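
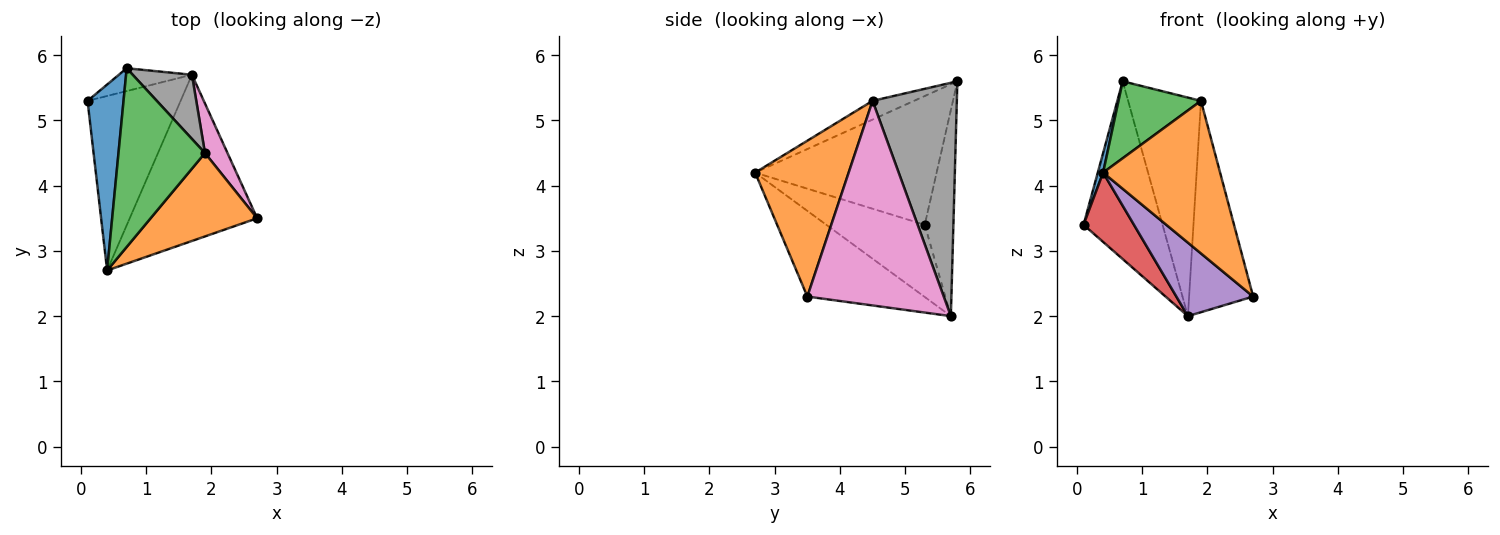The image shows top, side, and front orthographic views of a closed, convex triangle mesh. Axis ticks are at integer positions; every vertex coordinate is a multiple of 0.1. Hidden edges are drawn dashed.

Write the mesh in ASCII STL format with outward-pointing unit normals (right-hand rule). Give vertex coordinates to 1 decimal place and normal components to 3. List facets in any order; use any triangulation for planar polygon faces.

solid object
 facet normal -0.963 -0.028 0.269
  outer loop
   vertex 0.7 5.8 5.6
   vertex 0.1 5.3 3.4
   vertex 0.4 2.7 4.2
  endloop
 endfacet
 facet normal 0.574 -0.718 0.393
  outer loop
   vertex 1.9 4.5 5.3
   vertex 0.4 2.7 4.2
   vertex 2.7 3.5 2.3
  endloop
 endfacet
 facet normal -0.195 -0.388 0.901
  outer loop
   vertex 1.9 4.5 5.3
   vertex 0.7 5.8 5.6
   vertex 0.4 2.7 4.2
  endloop
 endfacet
 facet normal -0.585 -0.299 -0.754
  outer loop
   vertex 1.7 5.7 2.0
   vertex 0.4 2.7 4.2
   vertex 0.1 5.3 3.4
  endloop
 endfacet
 facet normal -0.524 -0.344 -0.779
  outer loop
   vertex 1.7 5.7 2.0
   vertex 2.7 3.5 2.3
   vertex 0.4 2.7 4.2
  endloop
 endfacet
 facet normal -0.338 0.933 -0.120
  outer loop
   vertex 1.7 5.7 2.0
   vertex 0.1 5.3 3.4
   vertex 0.7 5.8 5.6
  endloop
 endfacet
 facet normal 0.901 0.423 0.099
  outer loop
   vertex 1.7 5.7 2.0
   vertex 1.9 4.5 5.3
   vertex 2.7 3.5 2.3
  endloop
 endfacet
 facet normal 0.743 0.642 0.189
  outer loop
   vertex 1.7 5.7 2.0
   vertex 0.7 5.8 5.6
   vertex 1.9 4.5 5.3
  endloop
 endfacet
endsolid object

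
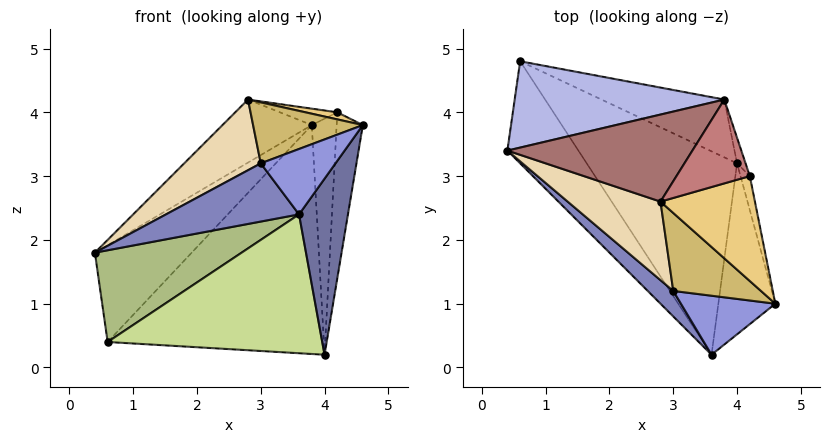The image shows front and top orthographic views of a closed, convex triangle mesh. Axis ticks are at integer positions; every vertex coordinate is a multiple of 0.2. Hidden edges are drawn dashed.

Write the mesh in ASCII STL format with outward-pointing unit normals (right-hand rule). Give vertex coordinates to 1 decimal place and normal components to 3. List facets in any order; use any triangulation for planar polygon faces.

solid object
 facet normal 0.840 -0.389 -0.378
  outer loop
   vertex 3.6 0.2 2.4
   vertex 4.0 3.2 0.2
   vertex 4.6 1.0 3.8
  endloop
 endfacet
 facet normal -0.704 -0.650 0.285
  outer loop
   vertex 3.0 1.2 3.2
   vertex 0.4 3.4 1.8
   vertex 3.6 0.2 2.4
  endloop
 endfacet
 facet normal -0.325 -0.702 0.634
  outer loop
   vertex 3.0 1.2 3.2
   vertex 3.6 0.2 2.4
   vertex 4.6 1.0 3.8
  endloop
 endfacet
 facet normal -0.493 0.649 0.579
  outer loop
   vertex 0.6 4.8 0.4
   vertex 0.4 3.4 1.8
   vertex 3.8 4.2 3.8
  endloop
 endfacet
 facet normal 0.404 0.887 -0.224
  outer loop
   vertex 0.6 4.8 0.4
   vertex 3.8 4.2 3.8
   vertex 4.0 3.2 0.2
  endloop
 endfacet
 facet normal -0.467 -0.591 -0.658
  outer loop
   vertex 0.6 4.8 0.4
   vertex 3.6 0.2 2.4
   vertex 0.4 3.4 1.8
  endloop
 endfacet
 facet normal -0.299 -0.538 -0.788
  outer loop
   vertex 0.6 4.8 0.4
   vertex 4.0 3.2 0.2
   vertex 3.6 0.2 2.4
  endloop
 endfacet
 facet normal 0.979 0.200 -0.041
  outer loop
   vertex 4.2 3.0 4.0
   vertex 4.6 1.0 3.8
   vertex 4.0 3.2 0.2
  endloop
 endfacet
 facet normal 0.950 0.311 -0.034
  outer loop
   vertex 4.2 3.0 4.0
   vertex 4.0 3.2 0.2
   vertex 3.8 4.2 3.8
  endloop
 endfacet
 facet normal -0.349 -0.577 0.738
  outer loop
   vertex 2.8 2.6 4.2
   vertex 3.0 1.2 3.2
   vertex 4.6 1.0 3.8
  endloop
 endfacet
 facet normal 0.160 -0.067 0.985
  outer loop
   vertex 2.8 2.6 4.2
   vertex 4.6 1.0 3.8
   vertex 4.2 3.0 4.0
  endloop
 endfacet
 facet normal -0.695 -0.481 0.535
  outer loop
   vertex 2.8 2.6 4.2
   vertex 0.4 3.4 1.8
   vertex 3.0 1.2 3.2
  endloop
 endfacet
 facet normal -0.524 0.500 0.690
  outer loop
   vertex 2.8 2.6 4.2
   vertex 3.8 4.2 3.8
   vertex 0.4 3.4 1.8
  endloop
 endfacet
 facet normal 0.085 0.191 0.978
  outer loop
   vertex 2.8 2.6 4.2
   vertex 4.2 3.0 4.0
   vertex 3.8 4.2 3.8
  endloop
 endfacet
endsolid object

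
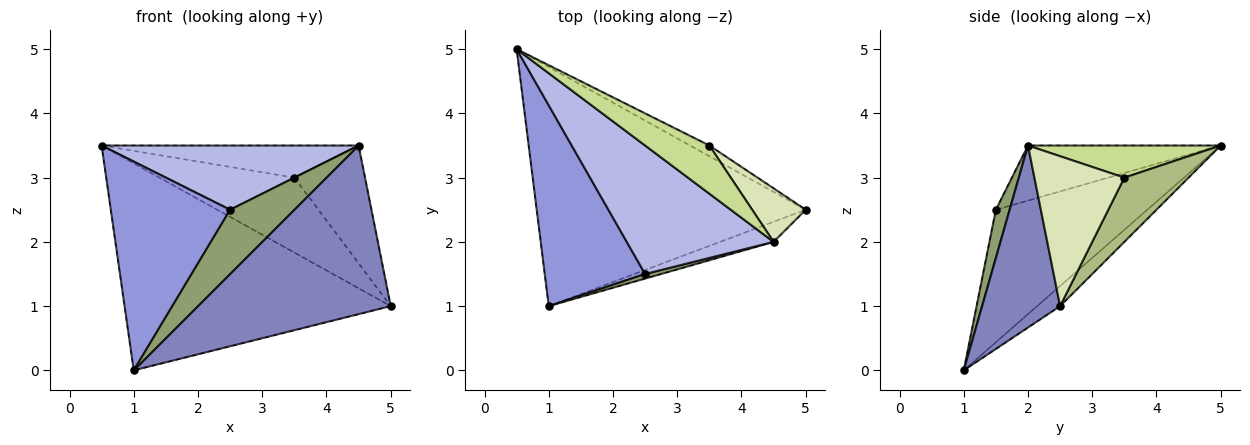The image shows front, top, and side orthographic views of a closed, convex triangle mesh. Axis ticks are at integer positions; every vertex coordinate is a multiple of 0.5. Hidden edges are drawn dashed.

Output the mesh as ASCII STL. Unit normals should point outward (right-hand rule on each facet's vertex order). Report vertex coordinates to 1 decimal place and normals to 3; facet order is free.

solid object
 facet normal -0.056 0.653 -0.755
  outer loop
   vertex 1.0 1.0 0.0
   vertex 0.5 5.0 3.5
   vertex 5.0 2.5 1.0
  endloop
 endfacet
 facet normal 0.373 -0.921 -0.110
  outer loop
   vertex 4.5 2.0 3.5
   vertex 1.0 1.0 0.0
   vertex 5.0 2.5 1.0
  endloop
 endfacet
 facet normal -0.675 -0.532 0.511
  outer loop
   vertex 2.5 1.5 2.5
   vertex 0.5 5.0 3.5
   vertex 1.0 1.0 0.0
  endloop
 endfacet
 facet normal -0.318 -0.424 0.848
  outer loop
   vertex 2.5 1.5 2.5
   vertex 4.5 2.0 3.5
   vertex 0.5 5.0 3.5
  endloop
 endfacet
 facet normal 0.209 -0.975 0.070
  outer loop
   vertex 2.5 1.5 2.5
   vertex 1.0 1.0 0.0
   vertex 4.5 2.0 3.5
  endloop
 endfacet
 facet normal 0.426 0.895 -0.128
  outer loop
   vertex 3.5 3.5 3.0
   vertex 5.0 2.5 1.0
   vertex 0.5 5.0 3.5
  endloop
 endfacet
 facet normal 0.384 0.512 0.768
  outer loop
   vertex 3.5 3.5 3.0
   vertex 0.5 5.0 3.5
   vertex 4.5 2.0 3.5
  endloop
 endfacet
 facet normal 0.757 0.595 0.270
  outer loop
   vertex 3.5 3.5 3.0
   vertex 4.5 2.0 3.5
   vertex 5.0 2.5 1.0
  endloop
 endfacet
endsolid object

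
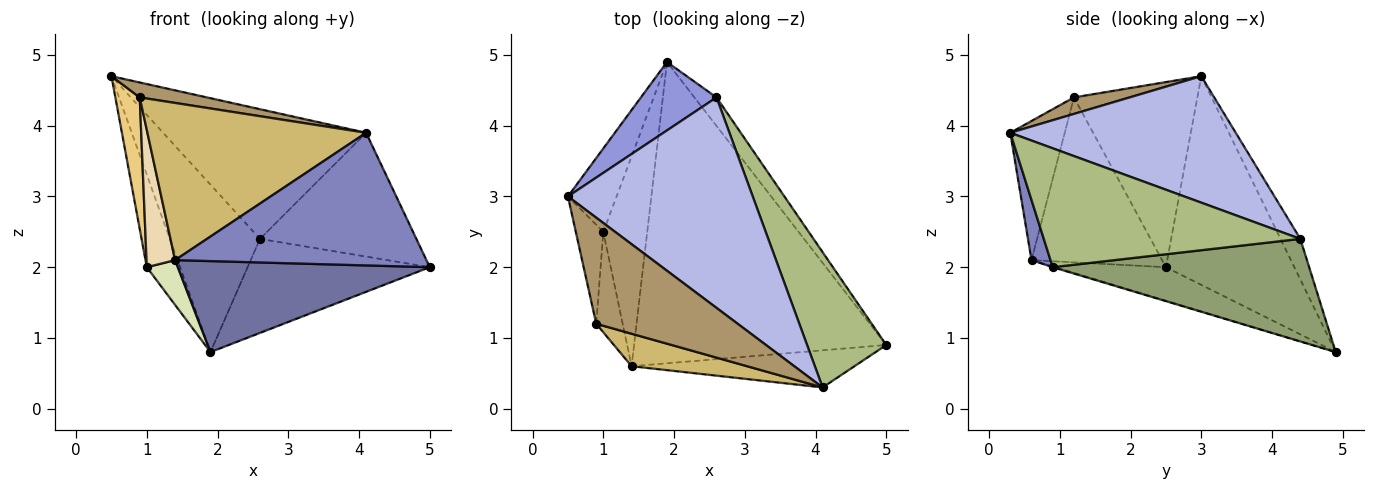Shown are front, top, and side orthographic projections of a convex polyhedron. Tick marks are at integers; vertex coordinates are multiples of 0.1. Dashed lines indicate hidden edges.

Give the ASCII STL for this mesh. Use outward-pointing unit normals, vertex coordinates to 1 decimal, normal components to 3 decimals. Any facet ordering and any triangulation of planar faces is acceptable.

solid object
 facet normal -0.002 -0.289 -0.957
  outer loop
   vertex 1.4 0.6 2.1
   vertex 1.9 4.9 0.8
   vertex 5.0 0.9 2.0
  endloop
 endfacet
 facet normal 0.073 -0.960 -0.269
  outer loop
   vertex 1.4 0.6 2.1
   vertex 5.0 0.9 2.0
   vertex 4.1 0.3 3.9
  endloop
 endfacet
 facet normal -0.199 0.907 0.371
  outer loop
   vertex 2.6 4.4 2.4
   vertex 1.9 4.9 0.8
   vertex 0.5 3.0 4.7
  endloop
 endfacet
 facet normal 0.503 0.453 0.736
  outer loop
   vertex 2.6 4.4 2.4
   vertex 0.5 3.0 4.7
   vertex 4.1 0.3 3.9
  endloop
 endfacet
 facet normal 0.803 0.570 -0.173
  outer loop
   vertex 2.6 4.4 2.4
   vertex 5.0 0.9 2.0
   vertex 1.9 4.9 0.8
  endloop
 endfacet
 facet normal 0.742 0.452 0.494
  outer loop
   vertex 2.6 4.4 2.4
   vertex 4.1 0.3 3.9
   vertex 5.0 0.9 2.0
  endloop
 endfacet
 facet normal -0.944 0.244 -0.220
  outer loop
   vertex 1.0 2.5 2.0
   vertex 0.5 3.0 4.7
   vertex 1.9 4.9 0.8
  endloop
 endfacet
 facet normal -0.599 -0.167 -0.783
  outer loop
   vertex 1.0 2.5 2.0
   vertex 1.9 4.9 0.8
   vertex 1.4 0.6 2.1
  endloop
 endfacet
 facet normal 0.115 -0.138 0.984
  outer loop
   vertex 0.9 1.2 4.4
   vertex 4.1 0.3 3.9
   vertex 0.5 3.0 4.7
  endloop
 endfacet
 facet normal -0.237 -0.951 0.197
  outer loop
   vertex 0.9 1.2 4.4
   vertex 1.4 0.6 2.1
   vertex 4.1 0.3 3.9
  endloop
 endfacet
 facet normal -0.971 -0.192 -0.144
  outer loop
   vertex 0.9 1.2 4.4
   vertex 0.5 3.0 4.7
   vertex 1.0 2.5 2.0
  endloop
 endfacet
 facet normal -0.965 -0.211 -0.155
  outer loop
   vertex 0.9 1.2 4.4
   vertex 1.0 2.5 2.0
   vertex 1.4 0.6 2.1
  endloop
 endfacet
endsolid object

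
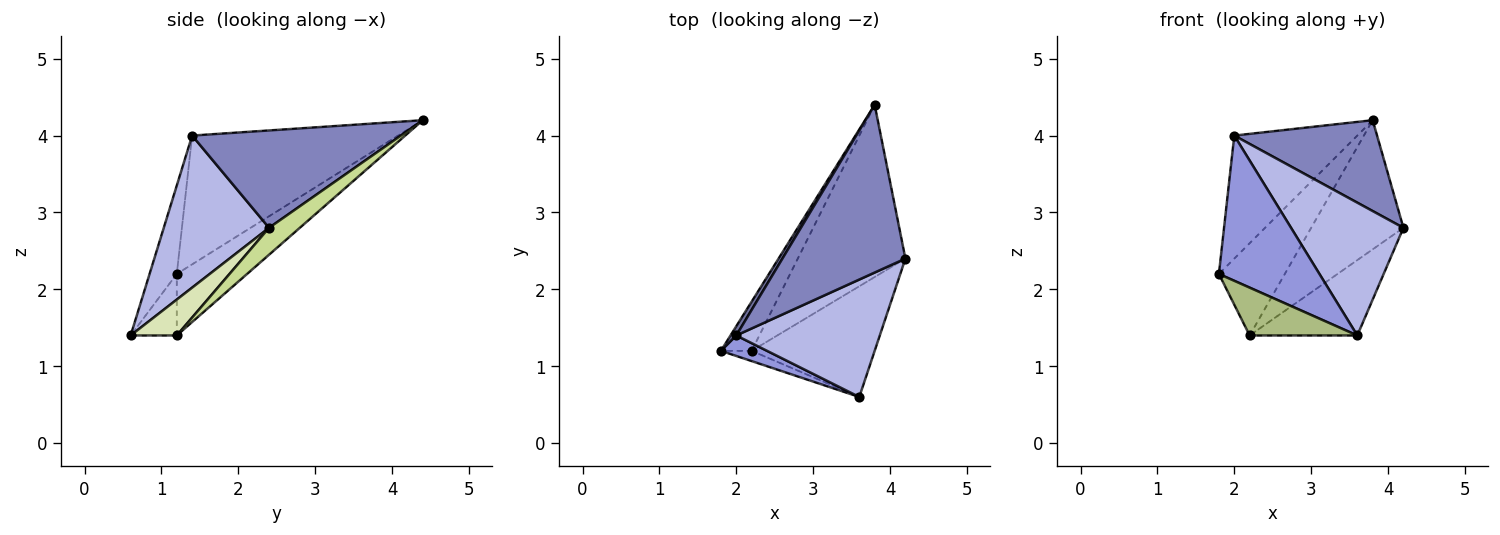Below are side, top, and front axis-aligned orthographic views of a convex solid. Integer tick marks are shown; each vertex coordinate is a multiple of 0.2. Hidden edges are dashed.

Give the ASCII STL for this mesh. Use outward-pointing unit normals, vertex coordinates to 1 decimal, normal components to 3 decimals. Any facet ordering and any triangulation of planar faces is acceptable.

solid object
 facet normal -0.858 0.512 0.038
  outer loop
   vertex 2.0 1.4 4.0
   vertex 3.8 4.4 4.2
   vertex 1.8 1.2 2.2
  endloop
 endfacet
 facet normal 0.571 -0.391 0.722
  outer loop
   vertex 2.0 1.4 4.0
   vertex 4.2 2.4 2.8
   vertex 3.8 4.4 4.2
  endloop
 endfacet
 facet normal -0.259 -0.956 0.135
  outer loop
   vertex 2.0 1.4 4.0
   vertex 1.8 1.2 2.2
   vertex 3.6 0.6 1.4
  endloop
 endfacet
 facet normal 0.574 -0.613 0.542
  outer loop
   vertex 2.0 1.4 4.0
   vertex 3.6 0.6 1.4
   vertex 4.2 2.4 2.8
  endloop
 endfacet
 facet normal -0.685 0.643 -0.343
  outer loop
   vertex 2.2 1.2 1.4
   vertex 1.8 1.2 2.2
   vertex 3.8 4.4 4.2
  endloop
 endfacet
 facet normal -0.386 -0.902 -0.193
  outer loop
   vertex 2.2 1.2 1.4
   vertex 3.6 0.6 1.4
   vertex 1.8 1.2 2.2
  endloop
 endfacet
 facet normal 0.196 0.588 -0.784
  outer loop
   vertex 2.2 1.2 1.4
   vertex 3.8 4.4 4.2
   vertex 4.2 2.4 2.8
  endloop
 endfacet
 facet normal 0.234 0.547 -0.804
  outer loop
   vertex 2.2 1.2 1.4
   vertex 4.2 2.4 2.8
   vertex 3.6 0.6 1.4
  endloop
 endfacet
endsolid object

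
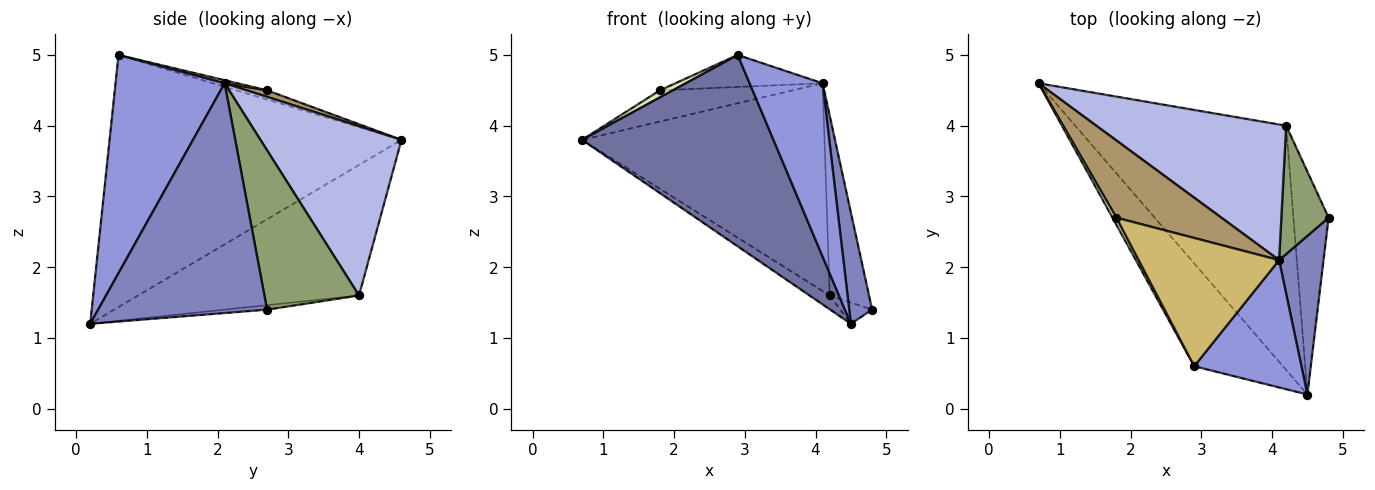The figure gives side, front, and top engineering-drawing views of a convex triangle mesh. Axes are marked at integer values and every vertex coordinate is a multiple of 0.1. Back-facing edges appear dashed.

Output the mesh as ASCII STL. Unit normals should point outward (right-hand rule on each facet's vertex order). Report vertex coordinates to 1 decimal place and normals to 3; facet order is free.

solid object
 facet normal -0.802 -0.526 -0.282
  outer loop
   vertex 4.5 0.2 1.2
   vertex 2.9 0.6 5.0
   vertex 0.7 4.6 3.8
  endloop
 endfacet
 facet normal 0.973 -0.132 0.188
  outer loop
   vertex 4.1 2.1 4.6
   vertex 4.5 0.2 1.2
   vertex 4.8 2.7 1.4
  endloop
 endfacet
 facet normal 0.769 -0.515 0.378
  outer loop
   vertex 4.1 2.1 4.6
   vertex 2.9 0.6 5.0
   vertex 4.5 0.2 1.2
  endloop
 endfacet
 facet normal 0.438 0.753 0.491
  outer loop
   vertex 4.2 4.0 1.6
   vertex 0.7 4.6 3.8
   vertex 4.1 2.1 4.6
  endloop
 endfacet
 facet normal 0.891 0.370 0.264
  outer loop
   vertex 4.2 4.0 1.6
   vertex 4.1 2.1 4.6
   vertex 4.8 2.7 1.4
  endloop
 endfacet
 facet normal -0.526 0.048 -0.849
  outer loop
   vertex 4.2 4.0 1.6
   vertex 4.5 0.2 1.2
   vertex 0.7 4.6 3.8
  endloop
 endfacet
 facet normal -0.125 0.094 -0.988
  outer loop
   vertex 4.2 4.0 1.6
   vertex 4.8 2.7 1.4
   vertex 4.5 0.2 1.2
  endloop
 endfacet
 facet normal -0.858 -0.363 0.363
  outer loop
   vertex 1.8 2.7 4.5
   vertex 0.7 4.6 3.8
   vertex 2.9 0.6 5.0
  endloop
 endfacet
 facet normal 0.057 0.374 0.926
  outer loop
   vertex 1.8 2.7 4.5
   vertex 4.1 2.1 4.6
   vertex 0.7 4.6 3.8
  endloop
 endfacet
 facet normal 0.021 0.242 0.970
  outer loop
   vertex 1.8 2.7 4.5
   vertex 2.9 0.6 5.0
   vertex 4.1 2.1 4.6
  endloop
 endfacet
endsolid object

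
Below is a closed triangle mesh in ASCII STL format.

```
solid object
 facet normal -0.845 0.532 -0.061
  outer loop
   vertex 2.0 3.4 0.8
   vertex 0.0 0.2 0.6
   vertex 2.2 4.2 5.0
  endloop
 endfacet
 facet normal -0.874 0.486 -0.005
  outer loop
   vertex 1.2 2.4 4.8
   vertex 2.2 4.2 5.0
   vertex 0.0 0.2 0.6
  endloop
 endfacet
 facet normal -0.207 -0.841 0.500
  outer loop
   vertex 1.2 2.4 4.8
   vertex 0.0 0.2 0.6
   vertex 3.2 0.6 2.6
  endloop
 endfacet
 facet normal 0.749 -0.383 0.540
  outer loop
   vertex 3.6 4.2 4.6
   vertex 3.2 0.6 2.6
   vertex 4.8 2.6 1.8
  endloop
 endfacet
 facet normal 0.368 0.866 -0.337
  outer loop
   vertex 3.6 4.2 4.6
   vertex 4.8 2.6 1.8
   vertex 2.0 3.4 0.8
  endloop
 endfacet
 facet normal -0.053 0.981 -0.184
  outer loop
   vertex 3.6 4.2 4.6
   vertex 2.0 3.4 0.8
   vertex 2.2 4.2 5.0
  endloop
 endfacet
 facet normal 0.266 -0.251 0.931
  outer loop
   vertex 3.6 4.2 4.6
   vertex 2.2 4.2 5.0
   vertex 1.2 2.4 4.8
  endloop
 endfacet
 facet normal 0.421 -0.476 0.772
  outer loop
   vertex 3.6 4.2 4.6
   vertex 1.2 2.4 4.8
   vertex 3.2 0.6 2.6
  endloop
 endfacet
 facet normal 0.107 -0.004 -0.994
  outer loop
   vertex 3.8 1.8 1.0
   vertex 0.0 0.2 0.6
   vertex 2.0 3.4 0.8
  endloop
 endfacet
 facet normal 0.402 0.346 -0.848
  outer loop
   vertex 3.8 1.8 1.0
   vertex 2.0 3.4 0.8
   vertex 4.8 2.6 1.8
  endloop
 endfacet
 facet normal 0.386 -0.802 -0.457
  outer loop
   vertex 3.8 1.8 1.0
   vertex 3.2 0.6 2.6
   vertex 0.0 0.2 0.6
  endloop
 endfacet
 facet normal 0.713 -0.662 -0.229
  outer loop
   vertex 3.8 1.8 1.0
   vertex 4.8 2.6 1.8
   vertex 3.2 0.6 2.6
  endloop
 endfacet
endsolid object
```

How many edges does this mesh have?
18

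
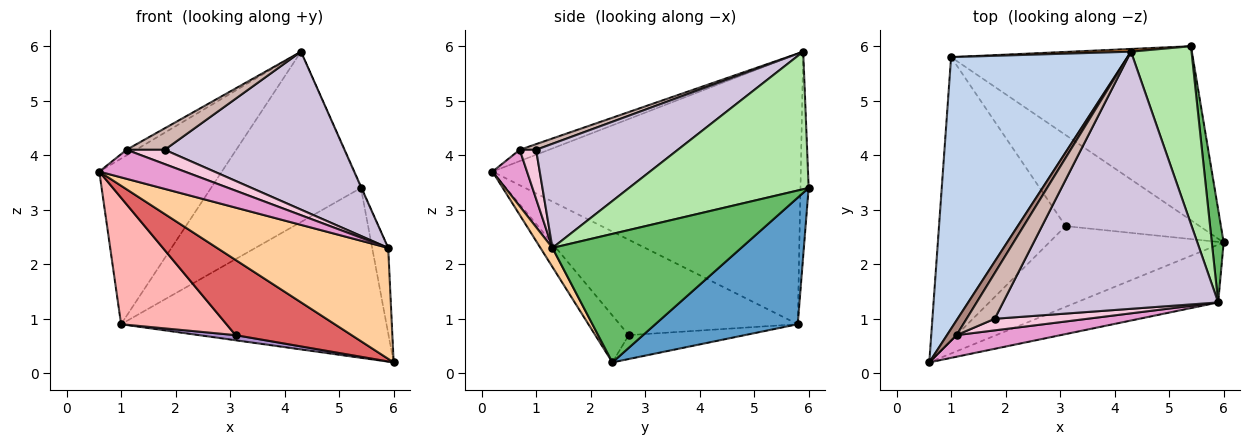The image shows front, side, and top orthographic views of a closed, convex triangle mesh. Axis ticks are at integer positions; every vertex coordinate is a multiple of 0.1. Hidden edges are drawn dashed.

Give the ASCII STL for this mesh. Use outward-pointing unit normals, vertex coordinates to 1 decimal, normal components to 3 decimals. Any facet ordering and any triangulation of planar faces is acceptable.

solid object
 facet normal 0.351 0.654 -0.670
  outer loop
   vertex 1.0 5.8 0.9
   vertex 5.4 6.0 3.4
   vertex 6.0 2.4 0.2
  endloop
 endfacet
 facet normal -0.795 0.316 0.518
  outer loop
   vertex 1.0 5.8 0.9
   vertex 0.6 0.2 3.7
   vertex 4.3 5.9 5.9
  endloop
 endfacet
 facet normal -0.054 0.998 0.016
  outer loop
   vertex 1.0 5.8 0.9
   vertex 4.3 5.9 5.9
   vertex 5.4 6.0 3.4
  endloop
 endfacet
 facet normal 0.062 -0.885 -0.461
  outer loop
   vertex 5.9 1.3 2.3
   vertex 0.6 0.2 3.7
   vertex 6.0 2.4 0.2
  endloop
 endfacet
 facet normal 0.992 0.084 0.091
  outer loop
   vertex 5.9 1.3 2.3
   vertex 6.0 2.4 0.2
   vertex 5.4 6.0 3.4
  endloop
 endfacet
 facet normal 0.915 0.003 0.403
  outer loop
   vertex 5.9 1.3 2.3
   vertex 5.4 6.0 3.4
   vertex 4.3 5.9 5.9
  endloop
 endfacet
 facet normal -0.193 -0.669 -0.718
  outer loop
   vertex 3.1 2.7 0.7
   vertex 6.0 2.4 0.2
   vertex 0.6 0.2 3.7
  endloop
 endfacet
 facet normal -0.567 -0.336 -0.752
  outer loop
   vertex 3.1 2.7 0.7
   vertex 0.6 0.2 3.7
   vertex 1.0 5.8 0.9
  endloop
 endfacet
 facet normal -0.175 -0.055 -0.983
  outer loop
   vertex 3.1 2.7 0.7
   vertex 1.0 5.8 0.9
   vertex 6.0 2.4 0.2
  endloop
 endfacet
 facet normal 0.381 -0.484 0.788
  outer loop
   vertex 1.8 1.0 4.1
   vertex 5.9 1.3 2.3
   vertex 4.3 5.9 5.9
  endloop
 endfacet
 facet normal -0.741 0.239 0.628
  outer loop
   vertex 1.1 0.7 4.1
   vertex 4.3 5.9 5.9
   vertex 0.6 0.2 3.7
  endloop
 endfacet
 facet normal 0.179 -0.419 0.890
  outer loop
   vertex 1.1 0.7 4.1
   vertex 1.8 1.0 4.1
   vertex 4.3 5.9 5.9
  endloop
 endfacet
 facet normal 0.308 -0.763 0.568
  outer loop
   vertex 1.1 0.7 4.1
   vertex 0.6 0.2 3.7
   vertex 5.9 1.3 2.3
  endloop
 endfacet
 facet normal 0.316 -0.737 0.597
  outer loop
   vertex 1.1 0.7 4.1
   vertex 5.9 1.3 2.3
   vertex 1.8 1.0 4.1
  endloop
 endfacet
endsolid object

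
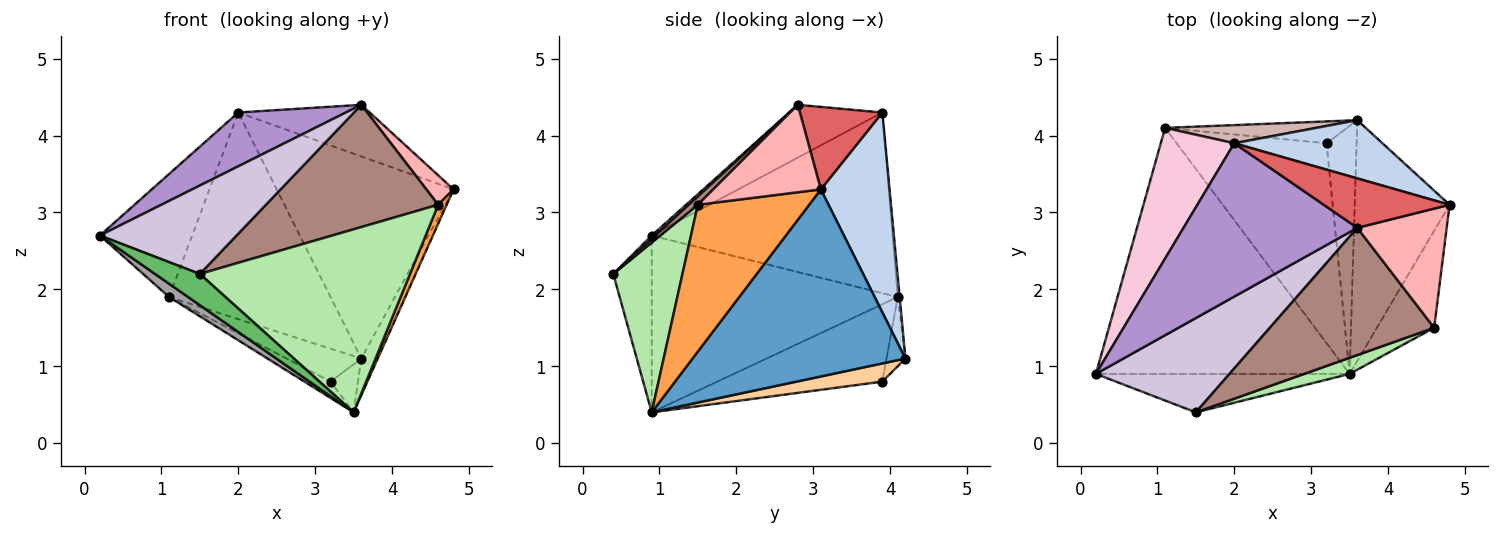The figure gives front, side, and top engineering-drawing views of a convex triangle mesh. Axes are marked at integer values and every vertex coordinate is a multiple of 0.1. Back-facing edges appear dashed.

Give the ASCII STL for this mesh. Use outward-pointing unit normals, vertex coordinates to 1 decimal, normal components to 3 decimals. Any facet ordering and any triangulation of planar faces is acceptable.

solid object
 facet normal 0.890 0.069 -0.451
  outer loop
   vertex 3.5 0.9 0.4
   vertex 3.6 4.2 1.1
   vertex 4.8 3.1 3.3
  endloop
 endfacet
 facet normal 0.350 0.900 0.259
  outer loop
   vertex 2.0 3.9 4.3
   vertex 4.8 3.1 3.3
   vertex 3.6 4.2 1.1
  endloop
 endfacet
 facet normal 0.929 -0.071 -0.363
  outer loop
   vertex 4.6 1.5 3.1
   vertex 3.5 0.9 0.4
   vertex 4.8 3.1 3.3
  endloop
 endfacet
 facet normal 0.510 0.164 -0.844
  outer loop
   vertex 3.2 3.9 0.8
   vertex 3.6 4.2 1.1
   vertex 3.5 0.9 0.4
  endloop
 endfacet
 facet normal -0.476 -0.554 -0.683
  outer loop
   vertex 1.5 0.4 2.2
   vertex 0.2 0.9 2.7
   vertex 3.5 0.9 0.4
  endloop
 endfacet
 facet normal 0.312 -0.947 0.083
  outer loop
   vertex 1.5 0.4 2.2
   vertex 3.5 0.9 0.4
   vertex 4.6 1.5 3.1
  endloop
 endfacet
 facet normal 0.413 0.658 0.630
  outer loop
   vertex 3.6 2.8 4.4
   vertex 4.8 3.1 3.3
   vertex 2.0 3.9 4.3
  endloop
 endfacet
 facet normal 0.689 -0.174 0.704
  outer loop
   vertex 3.6 2.8 4.4
   vertex 4.6 1.5 3.1
   vertex 4.8 3.1 3.3
  endloop
 endfacet
 facet normal -0.276 -0.318 0.907
  outer loop
   vertex 3.6 2.8 4.4
   vertex 2.0 3.9 4.3
   vertex 0.2 0.9 2.7
  endloop
 endfacet
 facet normal 0.017 -0.684 0.729
  outer loop
   vertex 3.6 2.8 4.4
   vertex 0.2 0.9 2.7
   vertex 1.5 0.4 2.2
  endloop
 endfacet
 facet normal 0.037 -0.692 0.721
  outer loop
   vertex 3.6 2.8 4.4
   vertex 1.5 0.4 2.2
   vertex 4.6 1.5 3.1
  endloop
 endfacet
 facet normal -0.012 0.996 0.087
  outer loop
   vertex 1.1 4.1 1.9
   vertex 2.0 3.9 4.3
   vertex 3.6 4.2 1.1
  endloop
 endfacet
 facet normal -0.206 0.815 -0.541
  outer loop
   vertex 1.1 4.1 1.9
   vertex 3.6 4.2 1.1
   vertex 3.2 3.9 0.8
  endloop
 endfacet
 facet normal -0.873 0.334 0.355
  outer loop
   vertex 1.1 4.1 1.9
   vertex 0.2 0.9 2.7
   vertex 2.0 3.9 4.3
  endloop
 endfacet
 facet normal -0.571 -0.044 -0.820
  outer loop
   vertex 1.1 4.1 1.9
   vertex 3.5 0.9 0.4
   vertex 0.2 0.9 2.7
  endloop
 endfacet
 facet normal -0.457 0.072 -0.886
  outer loop
   vertex 1.1 4.1 1.9
   vertex 3.2 3.9 0.8
   vertex 3.5 0.9 0.4
  endloop
 endfacet
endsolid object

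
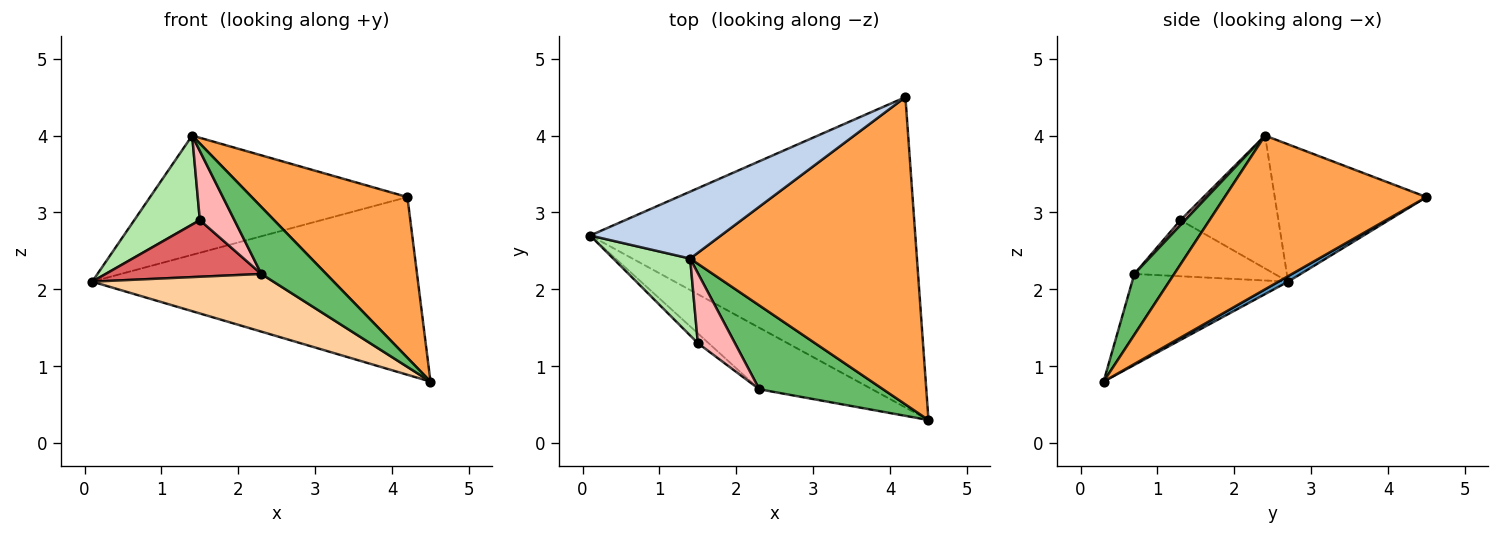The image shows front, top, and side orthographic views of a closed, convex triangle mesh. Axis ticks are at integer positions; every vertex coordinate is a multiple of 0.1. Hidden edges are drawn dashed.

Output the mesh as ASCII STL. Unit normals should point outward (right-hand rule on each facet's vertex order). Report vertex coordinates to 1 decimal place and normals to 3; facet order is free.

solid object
 facet normal 0.015 0.497 -0.868
  outer loop
   vertex 4.2 4.5 3.2
   vertex 4.5 0.3 0.8
   vertex 0.1 2.7 2.1
  endloop
 endfacet
 facet normal -0.457 0.776 0.435
  outer loop
   vertex 1.4 2.4 4.0
   vertex 4.2 4.5 3.2
   vertex 0.1 2.7 2.1
  endloop
 endfacet
 facet normal 0.515 -0.397 0.760
  outer loop
   vertex 1.4 2.4 4.0
   vertex 4.5 0.3 0.8
   vertex 4.2 4.5 3.2
  endloop
 endfacet
 facet normal -0.507 -0.589 -0.629
  outer loop
   vertex 2.3 0.7 2.2
   vertex 0.1 2.7 2.1
   vertex 4.5 0.3 0.8
  endloop
 endfacet
 facet normal 0.358 -0.583 0.729
  outer loop
   vertex 2.3 0.7 2.2
   vertex 4.5 0.3 0.8
   vertex 1.4 2.4 4.0
  endloop
 endfacet
 facet normal -0.749 -0.501 0.433
  outer loop
   vertex 1.5 1.3 2.9
   vertex 1.4 2.4 4.0
   vertex 0.1 2.7 2.1
  endloop
 endfacet
 facet normal -0.664 -0.737 -0.127
  outer loop
   vertex 1.5 1.3 2.9
   vertex 0.1 2.7 2.1
   vertex 2.3 0.7 2.2
  endloop
 endfacet
 facet normal 0.095 -0.700 0.708
  outer loop
   vertex 1.5 1.3 2.9
   vertex 2.3 0.7 2.2
   vertex 1.4 2.4 4.0
  endloop
 endfacet
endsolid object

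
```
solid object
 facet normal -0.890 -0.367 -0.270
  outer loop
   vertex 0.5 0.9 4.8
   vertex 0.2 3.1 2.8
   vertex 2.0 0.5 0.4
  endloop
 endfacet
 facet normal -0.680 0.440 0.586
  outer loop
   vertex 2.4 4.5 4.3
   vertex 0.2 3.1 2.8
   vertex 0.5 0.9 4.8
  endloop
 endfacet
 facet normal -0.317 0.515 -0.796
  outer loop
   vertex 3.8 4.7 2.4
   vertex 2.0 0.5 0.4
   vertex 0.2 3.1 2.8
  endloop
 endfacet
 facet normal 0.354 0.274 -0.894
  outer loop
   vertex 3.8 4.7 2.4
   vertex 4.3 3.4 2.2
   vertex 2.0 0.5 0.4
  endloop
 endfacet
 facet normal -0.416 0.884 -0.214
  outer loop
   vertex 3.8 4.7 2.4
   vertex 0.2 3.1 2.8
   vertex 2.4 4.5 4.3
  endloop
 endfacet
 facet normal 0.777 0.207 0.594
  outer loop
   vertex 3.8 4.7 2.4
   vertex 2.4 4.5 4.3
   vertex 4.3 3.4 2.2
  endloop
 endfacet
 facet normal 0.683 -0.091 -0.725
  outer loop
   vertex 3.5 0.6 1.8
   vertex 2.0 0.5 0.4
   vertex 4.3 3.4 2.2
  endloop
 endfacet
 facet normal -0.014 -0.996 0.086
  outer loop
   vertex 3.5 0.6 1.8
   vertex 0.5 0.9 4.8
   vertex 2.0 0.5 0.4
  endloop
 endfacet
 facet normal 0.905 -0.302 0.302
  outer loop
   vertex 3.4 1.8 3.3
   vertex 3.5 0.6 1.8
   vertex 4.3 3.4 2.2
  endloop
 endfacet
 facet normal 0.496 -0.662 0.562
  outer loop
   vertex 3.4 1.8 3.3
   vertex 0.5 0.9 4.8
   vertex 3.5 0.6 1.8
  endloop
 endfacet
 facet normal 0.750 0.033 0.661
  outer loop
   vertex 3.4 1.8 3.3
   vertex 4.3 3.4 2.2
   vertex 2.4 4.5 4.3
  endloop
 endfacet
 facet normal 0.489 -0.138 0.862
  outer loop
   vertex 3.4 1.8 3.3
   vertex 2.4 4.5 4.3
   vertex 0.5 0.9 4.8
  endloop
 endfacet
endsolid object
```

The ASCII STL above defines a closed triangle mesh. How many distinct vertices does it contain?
8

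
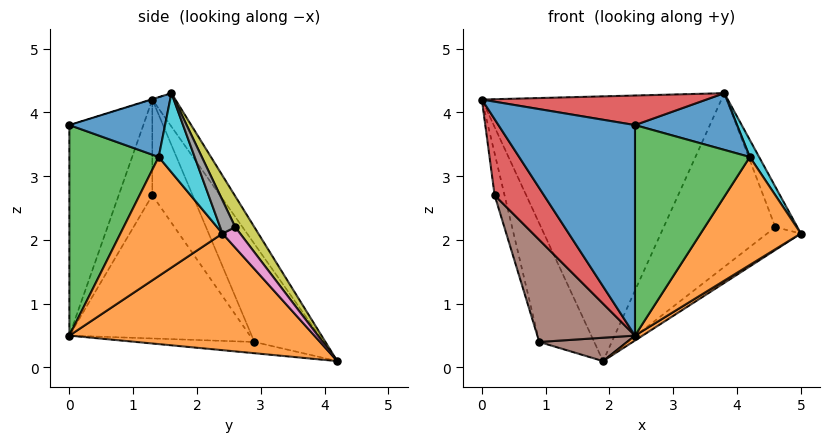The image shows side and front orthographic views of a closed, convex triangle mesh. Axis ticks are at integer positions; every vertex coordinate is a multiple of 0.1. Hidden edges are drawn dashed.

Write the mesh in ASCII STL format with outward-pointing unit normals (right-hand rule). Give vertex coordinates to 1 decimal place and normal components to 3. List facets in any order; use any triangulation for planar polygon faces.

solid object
 facet normal -0.476 -0.879 0.000
  outer loop
   vertex 2.4 0.0 0.5
   vertex 2.4 0.0 3.8
   vertex 0.0 1.3 4.2
  endloop
 endfacet
 facet normal 0.535 -0.017 -0.845
  outer loop
   vertex 2.4 0.0 0.5
   vertex 1.9 4.2 0.1
   vertex 5.0 2.4 2.1
  endloop
 endfacet
 facet normal -0.080 0.831 0.551
  outer loop
   vertex 3.8 1.6 4.3
   vertex 1.9 4.2 0.1
   vertex 0.0 1.3 4.2
  endloop
 endfacet
 facet normal -0.002 -0.297 0.955
  outer loop
   vertex 3.8 1.6 4.3
   vertex 0.0 1.3 4.2
   vertex 2.4 0.0 3.8
  endloop
 endfacet
 facet normal -0.782 0.619 0.075
  outer loop
   vertex 0.9 2.9 0.4
   vertex 0.0 1.3 4.2
   vertex 1.9 4.2 0.1
  endloop
 endfacet
 facet normal -0.150 -0.111 -0.982
  outer loop
   vertex 0.9 2.9 0.4
   vertex 1.9 4.2 0.1
   vertex 2.4 0.0 0.5
  endloop
 endfacet
 facet normal 0.462 0.883 0.080
  outer loop
   vertex 4.6 2.6 2.2
   vertex 5.0 2.4 2.1
   vertex 1.9 4.2 0.1
  endloop
 endfacet
 facet normal 0.482 0.705 0.520
  outer loop
   vertex 4.6 2.6 2.2
   vertex 3.8 1.6 4.3
   vertex 5.0 2.4 2.1
  endloop
 endfacet
 facet normal 0.149 0.870 0.471
  outer loop
   vertex 4.6 2.6 2.2
   vertex 1.9 4.2 0.1
   vertex 3.8 1.6 4.3
  endloop
 endfacet
 facet normal 0.887 -0.229 0.401
  outer loop
   vertex 4.2 1.4 3.3
   vertex 5.0 2.4 2.1
   vertex 3.8 1.6 4.3
  endloop
 endfacet
 facet normal 0.631 -0.673 0.387
  outer loop
   vertex 4.2 1.4 3.3
   vertex 3.8 1.6 4.3
   vertex 2.4 0.0 3.8
  endloop
 endfacet
 facet normal 0.709 -0.697 -0.108
  outer loop
   vertex 4.2 1.4 3.3
   vertex 2.4 0.0 0.5
   vertex 5.0 2.4 2.1
  endloop
 endfacet
 facet normal 0.614 -0.789 0.000
  outer loop
   vertex 4.2 1.4 3.3
   vertex 2.4 0.0 3.8
   vertex 2.4 0.0 0.5
  endloop
 endfacet
 facet normal -0.562 -0.824 -0.075
  outer loop
   vertex 0.2 1.3 2.7
   vertex 2.4 0.0 0.5
   vertex 0.0 1.3 4.2
  endloop
 endfacet
 facet normal -0.963 0.237 -0.128
  outer loop
   vertex 0.2 1.3 2.7
   vertex 0.0 1.3 4.2
   vertex 0.9 2.9 0.4
  endloop
 endfacet
 facet normal -0.755 -0.408 -0.514
  outer loop
   vertex 0.2 1.3 2.7
   vertex 0.9 2.9 0.4
   vertex 2.4 0.0 0.5
  endloop
 endfacet
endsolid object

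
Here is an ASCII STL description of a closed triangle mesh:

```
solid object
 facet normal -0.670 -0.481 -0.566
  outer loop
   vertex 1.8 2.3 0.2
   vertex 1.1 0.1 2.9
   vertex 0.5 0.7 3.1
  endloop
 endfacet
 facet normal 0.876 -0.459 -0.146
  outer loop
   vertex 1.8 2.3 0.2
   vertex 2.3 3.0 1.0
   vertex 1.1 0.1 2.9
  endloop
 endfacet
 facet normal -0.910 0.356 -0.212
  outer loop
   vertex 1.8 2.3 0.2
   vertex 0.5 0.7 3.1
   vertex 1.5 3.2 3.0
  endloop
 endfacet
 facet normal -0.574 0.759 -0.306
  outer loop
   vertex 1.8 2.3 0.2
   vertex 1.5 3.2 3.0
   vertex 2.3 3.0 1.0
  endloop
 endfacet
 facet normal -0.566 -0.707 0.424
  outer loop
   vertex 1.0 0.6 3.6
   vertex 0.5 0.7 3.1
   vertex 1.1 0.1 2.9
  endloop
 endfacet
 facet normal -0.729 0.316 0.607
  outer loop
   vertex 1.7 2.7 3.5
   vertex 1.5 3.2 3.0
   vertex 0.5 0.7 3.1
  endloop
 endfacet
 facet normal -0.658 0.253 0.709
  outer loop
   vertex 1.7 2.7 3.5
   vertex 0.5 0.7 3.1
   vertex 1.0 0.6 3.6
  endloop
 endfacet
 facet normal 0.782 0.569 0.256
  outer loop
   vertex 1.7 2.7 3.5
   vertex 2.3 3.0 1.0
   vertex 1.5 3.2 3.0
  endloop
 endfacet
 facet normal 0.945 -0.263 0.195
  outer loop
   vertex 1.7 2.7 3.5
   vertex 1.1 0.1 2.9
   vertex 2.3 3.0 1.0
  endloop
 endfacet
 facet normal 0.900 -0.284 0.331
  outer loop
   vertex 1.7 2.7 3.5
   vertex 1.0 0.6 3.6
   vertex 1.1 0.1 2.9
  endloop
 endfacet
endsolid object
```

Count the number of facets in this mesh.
10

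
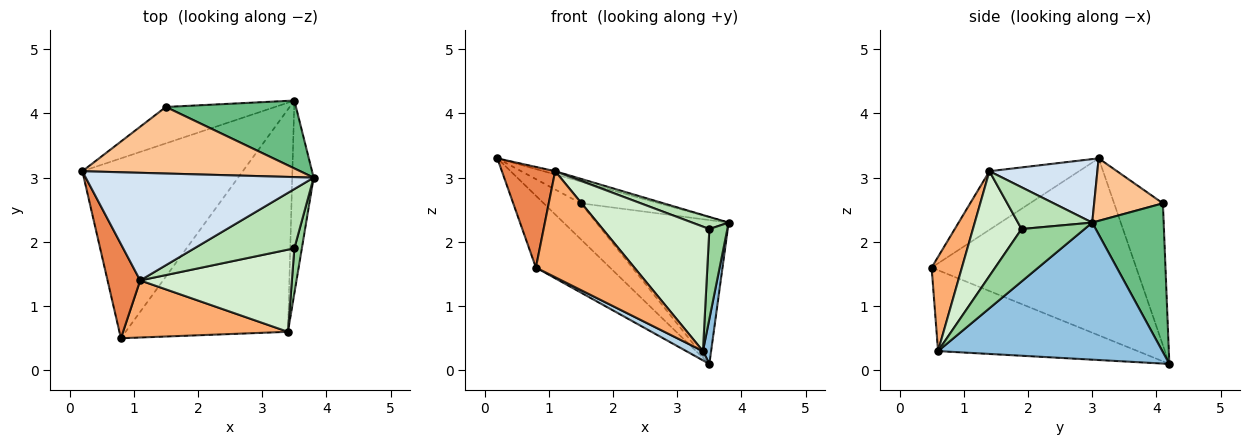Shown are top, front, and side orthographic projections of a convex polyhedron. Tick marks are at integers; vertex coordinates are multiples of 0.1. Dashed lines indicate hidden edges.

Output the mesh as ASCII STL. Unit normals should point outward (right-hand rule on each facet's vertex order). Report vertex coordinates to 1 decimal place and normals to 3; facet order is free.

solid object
 facet normal -0.715 0.259 -0.649
  outer loop
   vertex 3.5 4.2 0.1
   vertex 0.8 0.5 1.6
   vertex 0.2 3.1 3.3
  endloop
 endfacet
 facet normal 0.987 -0.036 -0.154
  outer loop
   vertex 3.4 0.6 0.3
   vertex 3.5 4.2 0.1
   vertex 3.8 3.0 2.3
  endloop
 endfacet
 facet normal -0.446 -0.037 -0.894
  outer loop
   vertex 3.4 0.6 0.3
   vertex 0.8 0.5 1.6
   vertex 3.5 4.2 0.1
  endloop
 endfacet
 facet normal 0.268 0.029 0.963
  outer loop
   vertex 1.1 1.4 3.1
   vertex 3.8 3.0 2.3
   vertex 0.2 3.1 3.3
  endloop
 endfacet
 facet normal -0.775 -0.461 0.432
  outer loop
   vertex 1.1 1.4 3.1
   vertex 0.2 3.1 3.3
   vertex 0.8 0.5 1.6
  endloop
 endfacet
 facet normal 0.261 -0.850 0.458
  outer loop
   vertex 1.1 1.4 3.1
   vertex 0.8 0.5 1.6
   vertex 3.4 0.6 0.3
  endloop
 endfacet
 facet normal 0.263 0.300 0.917
  outer loop
   vertex 1.5 4.1 2.6
   vertex 0.2 3.1 3.3
   vertex 3.8 3.0 2.3
  endloop
 endfacet
 facet normal -0.679 0.517 -0.522
  outer loop
   vertex 1.5 4.1 2.6
   vertex 3.5 4.2 0.1
   vertex 0.2 3.1 3.3
  endloop
 endfacet
 facet normal 0.439 0.813 0.383
  outer loop
   vertex 1.5 4.1 2.6
   vertex 3.8 3.0 2.3
   vertex 3.5 4.2 0.1
  endloop
 endfacet
 facet normal 0.953 -0.272 0.136
  outer loop
   vertex 3.5 1.9 2.2
   vertex 3.4 0.6 0.3
   vertex 3.8 3.0 2.3
  endloop
 endfacet
 facet normal 0.379 -0.186 0.907
  outer loop
   vertex 3.5 1.9 2.2
   vertex 3.8 3.0 2.3
   vertex 1.1 1.4 3.1
  endloop
 endfacet
 facet normal 0.356 -0.780 0.515
  outer loop
   vertex 3.5 1.9 2.2
   vertex 1.1 1.4 3.1
   vertex 3.4 0.6 0.3
  endloop
 endfacet
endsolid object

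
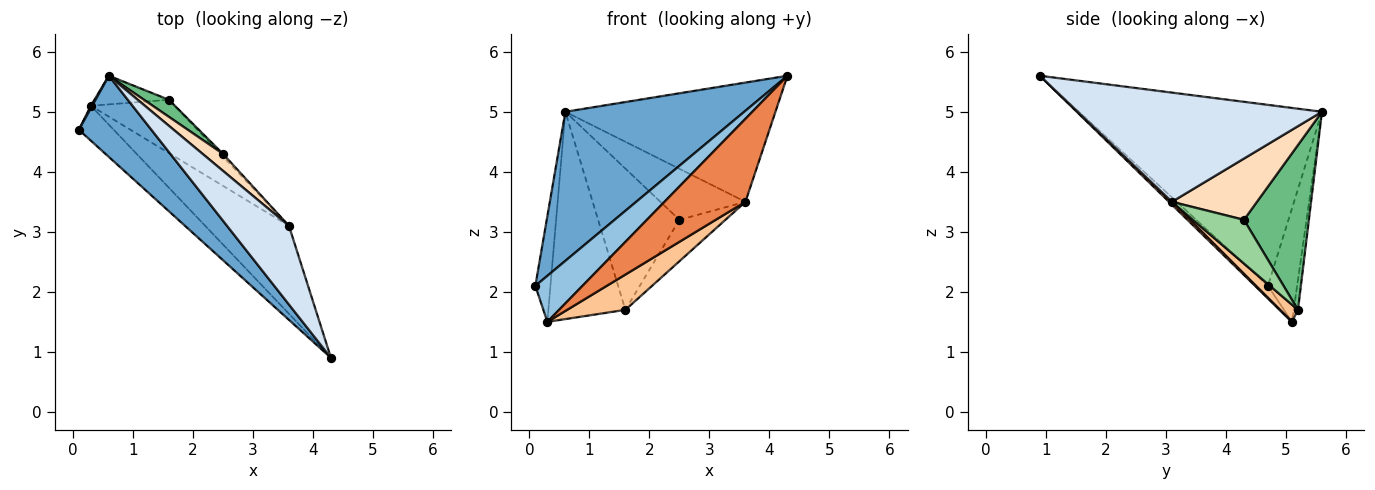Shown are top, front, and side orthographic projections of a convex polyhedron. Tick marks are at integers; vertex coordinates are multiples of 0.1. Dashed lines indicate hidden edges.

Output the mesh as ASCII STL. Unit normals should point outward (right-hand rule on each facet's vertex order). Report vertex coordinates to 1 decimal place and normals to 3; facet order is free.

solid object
 facet normal -0.766 -0.564 0.307
  outer loop
   vertex 0.6 5.6 5.0
   vertex 0.1 4.7 2.1
   vertex 4.3 0.9 5.6
  endloop
 endfacet
 facet normal -0.213 -0.779 -0.590
  outer loop
   vertex 0.3 5.1 1.5
   vertex 4.3 0.9 5.6
   vertex 0.1 4.7 2.1
  endloop
 endfacet
 facet normal -0.888 0.460 0.010
  outer loop
   vertex 0.3 5.1 1.5
   vertex 0.1 4.7 2.1
   vertex 0.6 5.6 5.0
  endloop
 endfacet
 facet normal 0.697 0.599 0.395
  outer loop
   vertex 3.6 3.1 3.5
   vertex 0.6 5.6 5.0
   vertex 4.3 0.9 5.6
  endloop
 endfacet
 facet normal 0.025 -0.686 -0.727
  outer loop
   vertex 3.6 3.1 3.5
   vertex 4.3 0.9 5.6
   vertex 0.3 5.1 1.5
  endloop
 endfacet
 facet normal -0.055 0.989 -0.137
  outer loop
   vertex 1.6 5.2 1.7
   vertex 0.3 5.1 1.5
   vertex 0.6 5.6 5.0
  endloop
 endfacet
 facet normal 0.168 -0.544 -0.822
  outer loop
   vertex 1.6 5.2 1.7
   vertex 3.6 3.1 3.5
   vertex 0.3 5.1 1.5
  endloop
 endfacet
 facet normal 0.688 0.688 0.229
  outer loop
   vertex 2.5 4.3 3.2
   vertex 0.6 5.6 5.0
   vertex 3.6 3.1 3.5
  endloop
 endfacet
 facet normal 0.621 0.778 0.094
  outer loop
   vertex 2.5 4.3 3.2
   vertex 1.6 5.2 1.7
   vertex 0.6 5.6 5.0
  endloop
 endfacet
 facet normal 0.742 0.669 -0.044
  outer loop
   vertex 2.5 4.3 3.2
   vertex 3.6 3.1 3.5
   vertex 1.6 5.2 1.7
  endloop
 endfacet
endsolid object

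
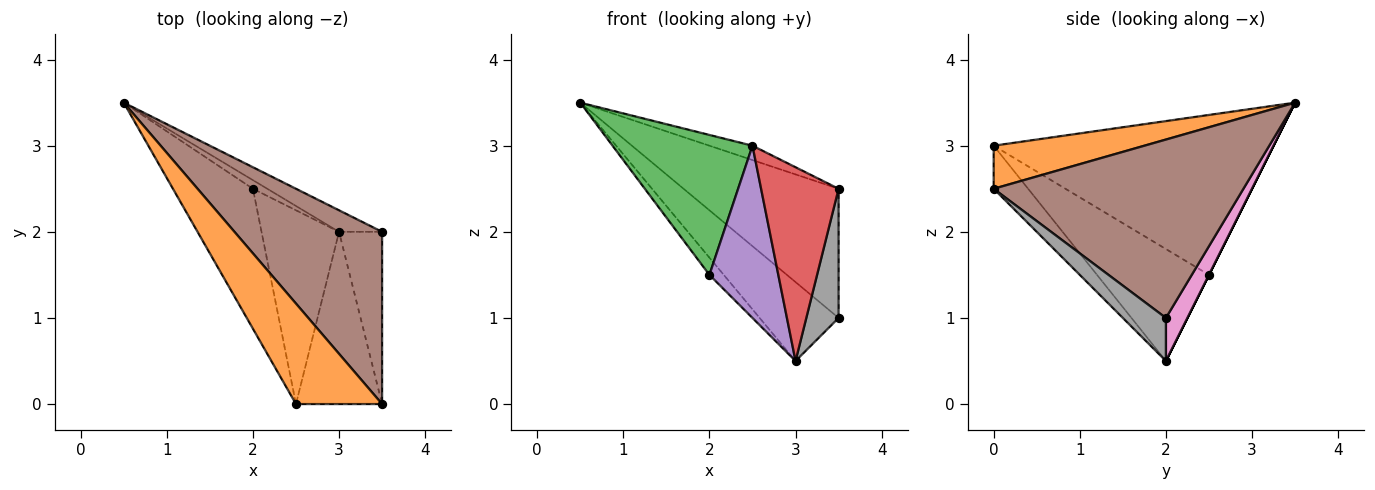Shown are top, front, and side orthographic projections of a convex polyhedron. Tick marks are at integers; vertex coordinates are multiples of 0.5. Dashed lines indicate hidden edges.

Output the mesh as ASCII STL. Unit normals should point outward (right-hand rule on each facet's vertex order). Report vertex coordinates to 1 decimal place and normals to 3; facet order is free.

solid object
 facet normal 0.000 0.894 -0.447
  outer loop
   vertex 2.0 2.5 1.5
   vertex 0.5 3.5 3.5
   vertex 3.0 2.0 0.5
  endloop
 endfacet
 facet normal 0.444 0.127 0.887
  outer loop
   vertex 2.5 0.0 3.0
   vertex 3.5 0.0 2.5
   vertex 0.5 3.5 3.5
  endloop
 endfacet
 facet normal -0.816 -0.408 -0.408
  outer loop
   vertex 2.5 0.0 3.0
   vertex 0.5 3.5 3.5
   vertex 2.0 2.5 1.5
  endloop
 endfacet
 facet normal -0.315 -0.709 -0.630
  outer loop
   vertex 2.5 0.0 3.0
   vertex 3.0 2.0 0.5
   vertex 3.5 0.0 2.5
  endloop
 endfacet
 facet normal -0.734 -0.451 -0.508
  outer loop
   vertex 2.5 0.0 3.0
   vertex 2.0 2.5 1.5
   vertex 3.0 2.0 0.5
  endloop
 endfacet
 facet normal 0.695 0.431 0.575
  outer loop
   vertex 3.5 2.0 1.0
   vertex 0.5 3.5 3.5
   vertex 3.5 0.0 2.5
  endloop
 endfacet
 facet normal 0.254 0.933 -0.254
  outer loop
   vertex 3.5 2.0 1.0
   vertex 3.0 2.0 0.5
   vertex 0.5 3.5 3.5
  endloop
 endfacet
 facet normal 0.625 -0.469 -0.625
  outer loop
   vertex 3.5 2.0 1.0
   vertex 3.5 0.0 2.5
   vertex 3.0 2.0 0.5
  endloop
 endfacet
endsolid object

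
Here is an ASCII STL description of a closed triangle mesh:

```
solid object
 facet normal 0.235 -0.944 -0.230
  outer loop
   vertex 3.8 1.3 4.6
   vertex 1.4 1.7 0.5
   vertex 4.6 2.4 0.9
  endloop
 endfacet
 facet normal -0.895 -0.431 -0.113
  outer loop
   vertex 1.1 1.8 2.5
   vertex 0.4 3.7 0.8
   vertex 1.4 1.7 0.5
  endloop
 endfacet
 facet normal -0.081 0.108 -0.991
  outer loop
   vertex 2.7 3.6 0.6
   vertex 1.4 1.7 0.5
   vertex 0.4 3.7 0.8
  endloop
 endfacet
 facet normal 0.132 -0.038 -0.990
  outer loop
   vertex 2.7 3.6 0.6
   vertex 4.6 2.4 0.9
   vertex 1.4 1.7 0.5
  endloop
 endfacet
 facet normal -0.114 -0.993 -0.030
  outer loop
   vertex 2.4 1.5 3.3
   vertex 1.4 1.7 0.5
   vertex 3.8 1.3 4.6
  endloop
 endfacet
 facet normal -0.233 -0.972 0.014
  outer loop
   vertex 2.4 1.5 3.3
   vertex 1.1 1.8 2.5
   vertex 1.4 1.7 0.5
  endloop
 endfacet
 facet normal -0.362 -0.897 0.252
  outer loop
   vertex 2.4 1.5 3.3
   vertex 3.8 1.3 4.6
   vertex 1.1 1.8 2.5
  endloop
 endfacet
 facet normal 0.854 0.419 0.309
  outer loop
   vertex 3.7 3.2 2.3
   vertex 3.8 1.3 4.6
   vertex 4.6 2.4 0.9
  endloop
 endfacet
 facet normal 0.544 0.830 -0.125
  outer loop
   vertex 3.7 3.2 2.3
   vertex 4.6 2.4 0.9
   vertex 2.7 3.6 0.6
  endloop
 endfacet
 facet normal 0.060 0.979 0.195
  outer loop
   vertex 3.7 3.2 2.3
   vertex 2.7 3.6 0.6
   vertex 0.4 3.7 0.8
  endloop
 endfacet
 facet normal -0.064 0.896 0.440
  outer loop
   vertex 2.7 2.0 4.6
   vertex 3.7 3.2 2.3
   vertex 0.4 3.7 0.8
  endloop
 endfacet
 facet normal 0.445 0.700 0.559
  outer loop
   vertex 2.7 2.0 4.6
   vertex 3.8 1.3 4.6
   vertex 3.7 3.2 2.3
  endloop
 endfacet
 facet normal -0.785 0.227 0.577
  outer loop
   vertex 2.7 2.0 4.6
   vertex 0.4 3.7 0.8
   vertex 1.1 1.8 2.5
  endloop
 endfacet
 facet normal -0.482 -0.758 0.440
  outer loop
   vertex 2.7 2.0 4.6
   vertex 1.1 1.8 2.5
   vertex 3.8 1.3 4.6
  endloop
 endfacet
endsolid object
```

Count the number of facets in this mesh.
14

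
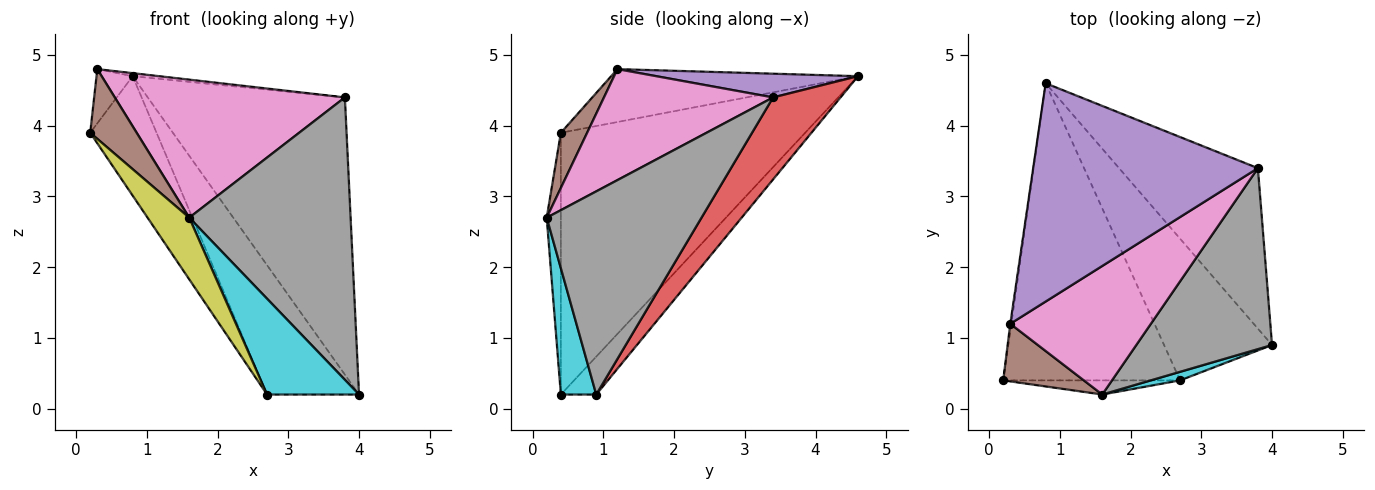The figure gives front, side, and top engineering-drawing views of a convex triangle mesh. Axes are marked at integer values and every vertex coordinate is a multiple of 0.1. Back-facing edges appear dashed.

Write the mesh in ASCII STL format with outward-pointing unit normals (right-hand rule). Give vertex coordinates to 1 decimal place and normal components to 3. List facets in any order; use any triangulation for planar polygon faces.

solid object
 facet normal -0.989 0.145 -0.019
  outer loop
   vertex 0.3 1.2 4.8
   vertex 0.8 4.6 4.7
   vertex 0.2 0.4 3.9
  endloop
 endfacet
 facet normal -0.808 0.220 -0.546
  outer loop
   vertex 2.7 0.4 0.2
   vertex 0.2 0.4 3.9
   vertex 0.8 4.6 4.7
  endloop
 endfacet
 facet normal -0.251 0.653 -0.715
  outer loop
   vertex 2.7 0.4 0.2
   vertex 0.8 4.6 4.7
   vertex 4.0 0.9 0.2
  endloop
 endfacet
 facet normal 0.284 0.830 -0.480
  outer loop
   vertex 3.8 3.4 4.4
   vertex 4.0 0.9 0.2
   vertex 0.8 4.6 4.7
  endloop
 endfacet
 facet normal 0.105 0.014 0.994
  outer loop
   vertex 3.8 3.4 4.4
   vertex 0.8 4.6 4.7
   vertex 0.3 1.2 4.8
  endloop
 endfacet
 facet normal 0.399 -0.707 0.584
  outer loop
   vertex 1.6 0.2 2.7
   vertex 0.3 1.2 4.8
   vertex 0.2 0.4 3.9
  endloop
 endfacet
 facet normal 0.474 -0.645 0.600
  outer loop
   vertex 1.6 0.2 2.7
   vertex 3.8 3.4 4.4
   vertex 0.3 1.2 4.8
  endloop
 endfacet
 facet normal 0.628 -0.655 0.420
  outer loop
   vertex 1.6 0.2 2.7
   vertex 4.0 0.9 0.2
   vertex 3.8 3.4 4.4
  endloop
 endfacet
 facet normal -0.314 -0.925 -0.212
  outer loop
   vertex 1.6 0.2 2.7
   vertex 0.2 0.4 3.9
   vertex 2.7 0.4 0.2
  endloop
 endfacet
 facet normal 0.358 -0.930 0.083
  outer loop
   vertex 1.6 0.2 2.7
   vertex 2.7 0.4 0.2
   vertex 4.0 0.9 0.2
  endloop
 endfacet
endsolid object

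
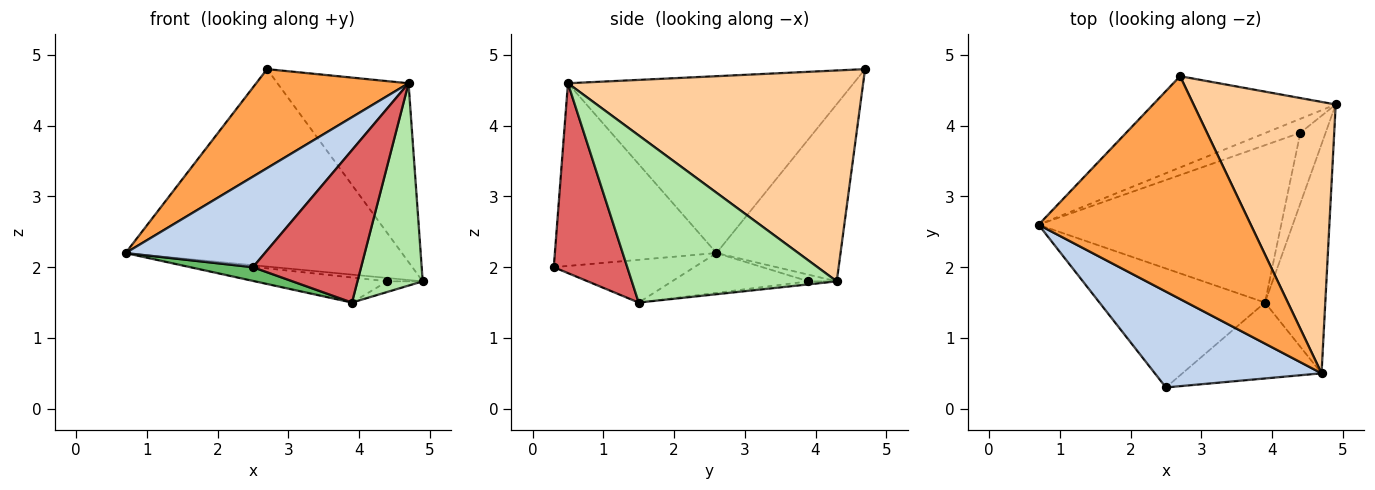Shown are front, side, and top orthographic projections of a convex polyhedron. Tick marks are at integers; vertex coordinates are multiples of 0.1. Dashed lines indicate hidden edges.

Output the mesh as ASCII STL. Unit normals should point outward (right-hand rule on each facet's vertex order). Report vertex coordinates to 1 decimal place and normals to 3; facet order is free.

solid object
 facet normal -0.377 0.841 -0.389
  outer loop
   vertex 2.7 4.7 4.8
   vertex 4.9 4.3 1.8
   vertex 0.7 2.6 2.2
  endloop
 endfacet
 facet normal -0.623 -0.537 0.569
  outer loop
   vertex 4.7 0.5 4.6
   vertex 0.7 2.6 2.2
   vertex 2.5 0.3 2.0
  endloop
 endfacet
 facet normal -0.606 -0.323 0.727
  outer loop
   vertex 4.7 0.5 4.6
   vertex 2.7 4.7 4.8
   vertex 0.7 2.6 2.2
  endloop
 endfacet
 facet normal 0.778 0.346 0.525
  outer loop
   vertex 4.7 0.5 4.6
   vertex 4.9 4.3 1.8
   vertex 2.7 4.7 4.8
  endloop
 endfacet
 facet normal -0.249 -0.111 -0.962
  outer loop
   vertex 3.9 1.5 1.5
   vertex 2.5 0.3 2.0
   vertex 0.7 2.6 2.2
  endloop
 endfacet
 facet normal 0.901 -0.287 -0.325
  outer loop
   vertex 3.9 1.5 1.5
   vertex 4.9 4.3 1.8
   vertex 4.7 0.5 4.6
  endloop
 endfacet
 facet normal 0.520 -0.765 -0.381
  outer loop
   vertex 3.9 1.5 1.5
   vertex 4.7 0.5 4.6
   vertex 2.5 0.3 2.0
  endloop
 endfacet
 facet normal -0.184 0.230 -0.956
  outer loop
   vertex 4.4 3.9 1.8
   vertex 0.7 2.6 2.2
   vertex 4.9 4.3 1.8
  endloop
 endfacet
 facet normal -0.160 0.155 -0.975
  outer loop
   vertex 4.4 3.9 1.8
   vertex 3.9 1.5 1.5
   vertex 0.7 2.6 2.2
  endloop
 endfacet
 facet normal -0.118 0.147 -0.982
  outer loop
   vertex 4.4 3.9 1.8
   vertex 4.9 4.3 1.8
   vertex 3.9 1.5 1.5
  endloop
 endfacet
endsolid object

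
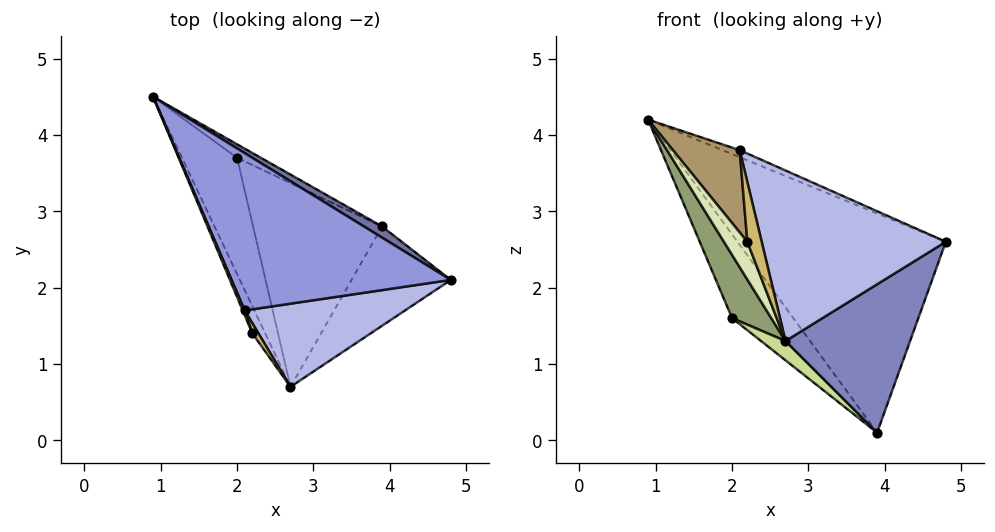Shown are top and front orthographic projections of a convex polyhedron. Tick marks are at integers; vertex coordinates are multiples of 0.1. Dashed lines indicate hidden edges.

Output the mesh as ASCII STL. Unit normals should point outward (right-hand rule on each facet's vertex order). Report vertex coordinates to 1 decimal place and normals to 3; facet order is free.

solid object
 facet normal 0.536 0.843 0.043
  outer loop
   vertex 3.9 2.8 0.1
   vertex 0.9 4.5 4.2
   vertex 4.8 2.1 2.6
  endloop
 endfacet
 facet normal 0.668 -0.618 -0.414
  outer loop
   vertex 3.9 2.8 0.1
   vertex 4.8 2.1 2.6
   vertex 2.7 0.7 1.3
  endloop
 endfacet
 facet normal 0.401 0.041 0.915
  outer loop
   vertex 2.1 1.7 3.8
   vertex 4.8 2.1 2.6
   vertex 0.9 4.5 4.2
  endloop
 endfacet
 facet normal 0.312 -0.854 0.416
  outer loop
   vertex 2.1 1.7 3.8
   vertex 2.7 0.7 1.3
   vertex 4.8 2.1 2.6
  endloop
 endfacet
 facet normal -0.924 -0.182 -0.335
  outer loop
   vertex 2.0 3.7 1.6
   vertex 2.7 0.7 1.3
   vertex 0.9 4.5 4.2
  endloop
 endfacet
 facet normal 0.324 0.934 -0.150
  outer loop
   vertex 2.0 3.7 1.6
   vertex 0.9 4.5 4.2
   vertex 3.9 2.8 0.1
  endloop
 endfacet
 facet normal -0.639 -0.073 -0.766
  outer loop
   vertex 2.0 3.7 1.6
   vertex 3.9 2.8 0.1
   vertex 2.7 0.7 1.3
  endloop
 endfacet
 facet normal -0.936 -0.286 -0.206
  outer loop
   vertex 2.2 1.4 2.6
   vertex 0.9 4.5 4.2
   vertex 2.7 0.7 1.3
  endloop
 endfacet
 facet normal -0.918 -0.397 0.023
  outer loop
   vertex 2.2 1.4 2.6
   vertex 2.1 1.7 3.8
   vertex 0.9 4.5 4.2
  endloop
 endfacet
 facet normal -0.686 -0.717 0.122
  outer loop
   vertex 2.2 1.4 2.6
   vertex 2.7 0.7 1.3
   vertex 2.1 1.7 3.8
  endloop
 endfacet
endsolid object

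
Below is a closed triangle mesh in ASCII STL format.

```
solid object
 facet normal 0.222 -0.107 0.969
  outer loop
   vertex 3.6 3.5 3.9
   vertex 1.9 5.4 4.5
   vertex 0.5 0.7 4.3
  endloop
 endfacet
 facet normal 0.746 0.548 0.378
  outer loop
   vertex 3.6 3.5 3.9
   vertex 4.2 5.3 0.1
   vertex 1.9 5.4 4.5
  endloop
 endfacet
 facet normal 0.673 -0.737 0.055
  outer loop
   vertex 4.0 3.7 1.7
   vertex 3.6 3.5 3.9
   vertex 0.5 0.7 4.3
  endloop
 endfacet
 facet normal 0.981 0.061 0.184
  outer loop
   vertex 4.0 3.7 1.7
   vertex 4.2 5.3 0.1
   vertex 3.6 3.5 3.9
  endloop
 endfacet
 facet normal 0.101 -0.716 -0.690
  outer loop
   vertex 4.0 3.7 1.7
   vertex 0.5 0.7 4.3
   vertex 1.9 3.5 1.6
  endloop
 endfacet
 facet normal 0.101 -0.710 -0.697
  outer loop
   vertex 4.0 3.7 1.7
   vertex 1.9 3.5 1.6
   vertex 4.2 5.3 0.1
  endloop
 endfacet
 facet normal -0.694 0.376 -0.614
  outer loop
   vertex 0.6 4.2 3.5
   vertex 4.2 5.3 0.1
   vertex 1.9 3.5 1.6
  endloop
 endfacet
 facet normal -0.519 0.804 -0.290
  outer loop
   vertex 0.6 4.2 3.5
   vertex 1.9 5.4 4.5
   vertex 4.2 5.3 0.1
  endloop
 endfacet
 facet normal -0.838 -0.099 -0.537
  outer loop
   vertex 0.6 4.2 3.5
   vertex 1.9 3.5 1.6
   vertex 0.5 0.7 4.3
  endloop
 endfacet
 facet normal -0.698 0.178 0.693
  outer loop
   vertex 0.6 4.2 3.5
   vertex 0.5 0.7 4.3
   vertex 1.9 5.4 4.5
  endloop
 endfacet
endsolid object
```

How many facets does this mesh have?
10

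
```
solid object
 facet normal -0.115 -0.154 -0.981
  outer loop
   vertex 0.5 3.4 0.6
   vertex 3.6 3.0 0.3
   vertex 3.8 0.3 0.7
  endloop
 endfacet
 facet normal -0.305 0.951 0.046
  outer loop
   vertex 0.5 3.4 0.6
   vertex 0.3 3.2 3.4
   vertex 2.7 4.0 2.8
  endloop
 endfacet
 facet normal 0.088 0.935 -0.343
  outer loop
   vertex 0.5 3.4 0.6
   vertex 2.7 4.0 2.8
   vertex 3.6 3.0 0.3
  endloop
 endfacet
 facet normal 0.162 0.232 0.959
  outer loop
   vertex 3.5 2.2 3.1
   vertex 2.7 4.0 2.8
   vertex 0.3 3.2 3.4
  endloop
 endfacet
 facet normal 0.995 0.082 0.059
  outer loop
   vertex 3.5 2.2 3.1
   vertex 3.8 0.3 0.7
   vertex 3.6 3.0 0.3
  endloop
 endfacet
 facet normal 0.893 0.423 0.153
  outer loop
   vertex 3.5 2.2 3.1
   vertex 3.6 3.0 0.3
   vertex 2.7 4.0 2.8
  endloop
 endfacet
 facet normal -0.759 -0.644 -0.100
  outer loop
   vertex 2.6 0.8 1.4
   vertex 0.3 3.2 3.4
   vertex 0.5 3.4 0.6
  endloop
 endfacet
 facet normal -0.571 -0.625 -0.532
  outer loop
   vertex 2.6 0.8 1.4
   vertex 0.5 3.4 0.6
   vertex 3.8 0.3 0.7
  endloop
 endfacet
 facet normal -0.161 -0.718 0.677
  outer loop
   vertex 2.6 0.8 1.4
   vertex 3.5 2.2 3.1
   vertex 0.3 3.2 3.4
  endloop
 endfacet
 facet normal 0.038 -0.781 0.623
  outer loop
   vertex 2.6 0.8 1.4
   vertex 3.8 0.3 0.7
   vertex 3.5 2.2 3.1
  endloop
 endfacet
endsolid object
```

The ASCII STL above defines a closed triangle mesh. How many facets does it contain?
10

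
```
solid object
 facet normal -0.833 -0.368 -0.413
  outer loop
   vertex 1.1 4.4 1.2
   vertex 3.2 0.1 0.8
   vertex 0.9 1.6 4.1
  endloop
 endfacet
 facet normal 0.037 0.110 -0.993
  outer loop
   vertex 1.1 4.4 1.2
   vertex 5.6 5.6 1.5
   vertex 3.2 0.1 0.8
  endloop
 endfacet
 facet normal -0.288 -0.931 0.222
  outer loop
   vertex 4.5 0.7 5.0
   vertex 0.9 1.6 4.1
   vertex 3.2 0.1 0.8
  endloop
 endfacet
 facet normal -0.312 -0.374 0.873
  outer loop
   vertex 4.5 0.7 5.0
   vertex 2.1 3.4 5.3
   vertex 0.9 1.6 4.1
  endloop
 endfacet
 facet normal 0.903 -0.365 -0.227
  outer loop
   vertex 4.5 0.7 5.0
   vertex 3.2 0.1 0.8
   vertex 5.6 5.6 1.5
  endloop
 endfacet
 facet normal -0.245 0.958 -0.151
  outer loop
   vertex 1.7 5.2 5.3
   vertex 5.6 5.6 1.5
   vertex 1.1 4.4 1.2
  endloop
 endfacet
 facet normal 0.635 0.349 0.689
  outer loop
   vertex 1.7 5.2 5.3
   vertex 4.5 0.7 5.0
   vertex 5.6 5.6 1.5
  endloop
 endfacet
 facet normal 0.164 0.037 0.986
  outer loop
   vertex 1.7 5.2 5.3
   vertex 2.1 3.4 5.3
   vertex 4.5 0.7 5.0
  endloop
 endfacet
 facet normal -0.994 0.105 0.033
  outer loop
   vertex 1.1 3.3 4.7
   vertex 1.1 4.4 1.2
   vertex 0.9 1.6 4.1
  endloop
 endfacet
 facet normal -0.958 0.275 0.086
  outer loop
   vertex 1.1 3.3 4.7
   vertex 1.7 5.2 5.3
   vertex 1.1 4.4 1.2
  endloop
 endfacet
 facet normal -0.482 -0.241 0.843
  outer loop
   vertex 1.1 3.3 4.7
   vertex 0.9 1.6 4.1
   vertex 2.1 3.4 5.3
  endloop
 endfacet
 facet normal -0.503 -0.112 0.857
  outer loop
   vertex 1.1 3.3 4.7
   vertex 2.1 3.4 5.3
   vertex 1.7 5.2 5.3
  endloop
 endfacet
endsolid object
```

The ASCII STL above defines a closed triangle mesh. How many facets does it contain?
12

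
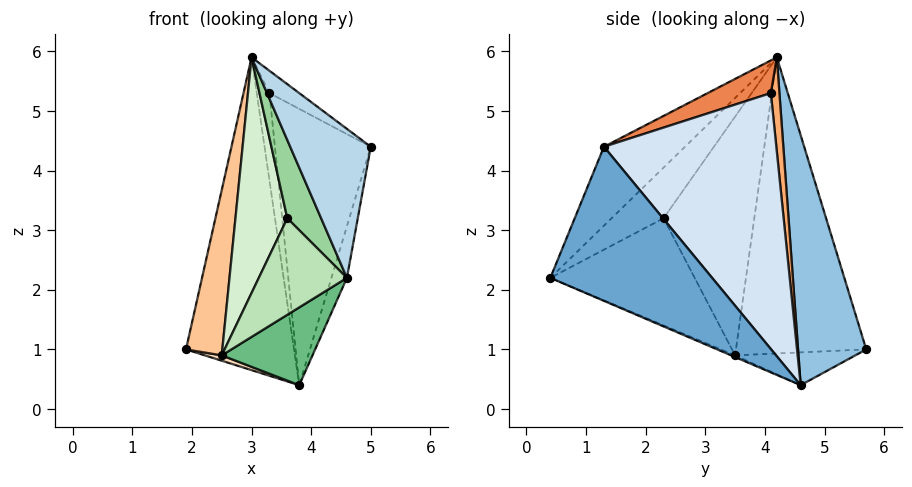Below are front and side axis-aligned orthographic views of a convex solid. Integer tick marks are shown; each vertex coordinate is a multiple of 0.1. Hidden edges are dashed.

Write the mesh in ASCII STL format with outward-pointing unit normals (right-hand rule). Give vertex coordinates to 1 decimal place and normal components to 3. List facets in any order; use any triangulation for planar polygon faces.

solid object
 facet normal 0.972 0.093 -0.215
  outer loop
   vertex 4.6 0.4 2.2
   vertex 3.8 4.6 0.4
   vertex 5.0 1.3 4.4
  endloop
 endfacet
 facet normal 0.528 0.838 0.138
  outer loop
   vertex 3.0 4.2 5.9
   vertex 3.8 4.6 0.4
   vertex 1.9 5.7 1.0
  endloop
 endfacet
 facet normal -0.655 -0.651 0.385
  outer loop
   vertex 3.0 4.2 5.9
   vertex 4.6 0.4 2.2
   vertex 5.0 1.3 4.4
  endloop
 endfacet
 facet normal 0.866 0.481 0.137
  outer loop
   vertex 3.3 4.1 5.3
   vertex 5.0 1.3 4.4
   vertex 3.8 4.6 0.4
  endloop
 endfacet
 facet normal 0.845 0.399 0.356
  outer loop
   vertex 3.3 4.1 5.3
   vertex 3.0 4.2 5.9
   vertex 5.0 1.3 4.4
  endloop
 endfacet
 facet normal 0.554 0.821 0.140
  outer loop
   vertex 3.3 4.1 5.3
   vertex 3.8 4.6 0.4
   vertex 3.0 4.2 5.9
  endloop
 endfacet
 facet normal -0.955 -0.266 0.133
  outer loop
   vertex 2.5 3.5 0.9
   vertex 3.0 4.2 5.9
   vertex 1.9 5.7 1.0
  endloop
 endfacet
 facet normal -0.325 -0.046 -0.945
  outer loop
   vertex 2.5 3.5 0.9
   vertex 1.9 5.7 1.0
   vertex 3.8 4.6 0.4
  endloop
 endfacet
 facet normal -0.017 -0.397 -0.918
  outer loop
   vertex 2.5 3.5 0.9
   vertex 3.8 4.6 0.4
   vertex 4.6 0.4 2.2
  endloop
 endfacet
 facet normal -0.823 -0.535 0.194
  outer loop
   vertex 3.6 2.3 3.2
   vertex 4.6 0.4 2.2
   vertex 3.0 4.2 5.9
  endloop
 endfacet
 facet normal -0.846 -0.516 0.135
  outer loop
   vertex 3.6 2.3 3.2
   vertex 2.5 3.5 0.9
   vertex 4.6 0.4 2.2
  endloop
 endfacet
 facet normal -0.858 -0.490 0.154
  outer loop
   vertex 3.6 2.3 3.2
   vertex 3.0 4.2 5.9
   vertex 2.5 3.5 0.9
  endloop
 endfacet
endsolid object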